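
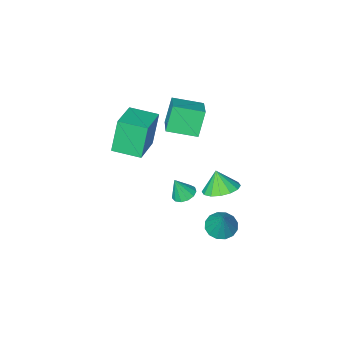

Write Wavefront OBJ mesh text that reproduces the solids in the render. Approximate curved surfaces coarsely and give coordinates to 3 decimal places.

v 1.969 -4.153 0.495
v 1.46 -4.347 2.451
v 0.914 -2.973 0.338
v 0.406 -3.168 2.294
v 3.414 -2.792 1.006
v 2.906 -2.987 2.962
v 2.36 -1.613 0.849
v 1.851 -1.807 2.805
v -0.634 -1.211 2.204
v -1.245 -1.543 3.623
v 0.155 0.211 2.876
v -0.456 -0.121 4.295
v 0.696 -2.119 2.565
v 0.085 -2.451 3.984
v 1.485 -0.697 3.237
v 0.874 -1.029 4.656
v 0.653 -0.304 -1.82
v 1.11 0.176 -1.919
v 1.107 -0.496 -0.66
v 0.807 0.346 -1.773
v 0.455 0.31 -1.641
v 0.166 0.079 -1.566
v 0.032 -0.274 -1.572
v 0.095 -0.636 -1.656
v 0.335 -0.893 -1.793
v 0.677 -0.964 -1.938
v 1.011 -0.824 -2.045
v 1.231 -0.52 -2.081
v 1.268 -0.147 -2.034
v -0.301 1.73 -3.272
v 0.294 1.141 -3.123
v 0.081 2.49 -1.788
v 0.503 1.461 -3.341
v 0.497 1.854 -3.54
v 0.277 2.213 -3.667
v -0.098 2.443 -3.689
v -0.527 2.482 -3.599
v -0.895 2.319 -3.421
v -1.104 1.999 -3.203
v -1.098 1.607 -3.004
v -0.878 1.248 -2.877
v -0.503 1.018 -2.855
v -0.075 0.979 -2.945
v 0.376 2.71 0.839
v 0.895 3.477 1.127
v 0.424 2.27 1.921
v 0.417 3.609 1.202
v -0.073 3.5 1.18
v -0.442 3.179 1.066
v -0.593 2.733 0.891
v -0.483 2.281 0.702
v -0.144 1.944 0.55
v 0.335 1.812 0.475
v 0.824 1.921 0.497
v 1.194 2.241 0.611
v 1.344 2.687 0.786
v 1.235 3.14 0.975
f 2 4 1
f 5 2 1
f 1 4 3
f 3 5 1
f 2 8 4
f 6 2 5
f 6 8 2
f 4 8 3
f 7 5 3
f 3 8 7
f 7 6 5
f 8 6 7
f 10 12 9
f 13 10 9
f 9 12 11
f 11 13 9
f 10 16 12
f 14 10 13
f 14 16 10
f 12 16 11
f 15 13 11
f 11 16 15
f 15 14 13
f 16 14 15
f 18 17 20
f 18 20 19
f 20 17 21
f 20 21 19
f 21 17 22
f 21 22 19
f 22 17 23
f 22 23 19
f 23 17 24
f 23 24 19
f 24 17 25
f 24 25 19
f 25 17 26
f 25 26 19
f 26 17 27
f 26 27 19
f 27 17 28
f 27 28 19
f 28 17 29
f 28 29 19
f 29 17 18
f 29 18 19
f 31 30 33
f 31 33 32
f 33 30 34
f 33 34 32
f 34 30 35
f 34 35 32
f 35 30 36
f 35 36 32
f 36 30 37
f 36 37 32
f 37 30 38
f 37 38 32
f 38 30 39
f 38 39 32
f 39 30 40
f 39 40 32
f 40 30 41
f 40 41 32
f 41 30 42
f 41 42 32
f 42 30 43
f 42 43 32
f 43 30 31
f 43 31 32
f 45 44 47
f 45 47 46
f 47 44 48
f 47 48 46
f 48 44 49
f 48 49 46
f 49 44 50
f 49 50 46
f 50 44 51
f 50 51 46
f 51 44 52
f 51 52 46
f 52 44 53
f 52 53 46
f 53 44 54
f 53 54 46
f 54 44 55
f 54 55 46
f 55 44 56
f 55 56 46
f 56 44 57
f 56 57 46
f 57 44 45
f 57 45 46



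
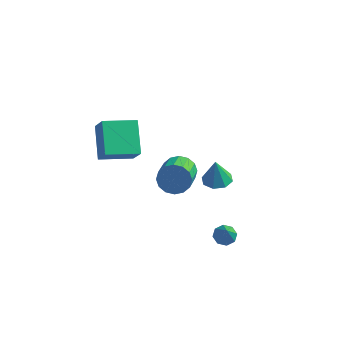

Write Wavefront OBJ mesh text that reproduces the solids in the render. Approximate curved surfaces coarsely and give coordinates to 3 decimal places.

v 2.915 -1.157 -4.075
v 3.471 -0.842 -4.052
v 3.265 -1.863 -2.845
v 3.113 -0.607 -3.815
v 2.638 -0.694 -3.73
v 2.326 -1.053 -3.847
v 2.358 -1.473 -4.097
v 2.717 -1.708 -4.334
v 3.191 -1.62 -4.419
v 3.504 -1.262 -4.302
v 2.99 -2.634 2.067
v 3.604 -3.13 2.099
v 2.89 -2.666 3.473
v 3.773 -2.551 2.124
v 3.484 -2.02 2.116
v 2.905 -1.849 2.079
v 2.376 -2.138 2.035
v 2.206 -2.718 2.009
v 2.496 -3.249 2.018
v 3.074 -3.42 2.055
v -2.567 -3.697 3.02
v -3.353 -2.241 4.213
v -3.239 -3.128 1.882
v -4.025 -1.671 3.075
v -1.095 -2.629 2.685
v -1.881 -1.172 3.878
v -1.767 -2.059 1.547
v -2.553 -0.603 2.74
v -1.086 2.53 -3.35
v -0.787 3 -2.568
v -0.416 1.301 -1.688
v -0.714 0.83 -2.47
v -1.274 2.93 -2.499
v -0.903 1.23 -1.618
v -1.711 2.753 -2.657
v -1.34 1.053 -1.776
v -1.98 2.516 -3.001
v -1.609 0.816 -2.12
v -2.009 2.282 -3.439
v -1.638 0.583 -2.558
v -1.791 2.115 -3.853
v -1.42 0.416 -2.972
v -1.384 2.059 -4.132
v -1.013 0.36 -3.252
v -0.897 2.13 -4.202
v -0.526 0.43 -3.321
v -0.46 2.307 -4.044
v -0.089 0.607 -3.163
v -0.191 2.544 -3.7
v 0.18 0.844 -2.819
v -0.162 2.777 -3.262
v 0.209 1.078 -2.381
v -0.38 2.944 -2.848
v -0.009 1.245 -1.967
f 2 1 4
f 2 4 3
f 4 1 5
f 4 5 3
f 5 1 6
f 5 6 3
f 6 1 7
f 6 7 3
f 7 1 8
f 7 8 3
f 8 1 9
f 8 9 3
f 9 1 10
f 9 10 3
f 10 1 2
f 10 2 3
f 12 11 14
f 12 14 13
f 14 11 15
f 14 15 13
f 15 11 16
f 15 16 13
f 16 11 17
f 16 17 13
f 17 11 18
f 17 18 13
f 18 11 19
f 18 19 13
f 19 11 20
f 19 20 13
f 20 11 12
f 20 12 13
f 22 24 21
f 25 22 21
f 21 24 23
f 23 25 21
f 22 28 24
f 26 22 25
f 26 28 22
f 24 28 23
f 27 25 23
f 23 28 27
f 27 26 25
f 28 26 27
f 30 29 33
f 30 33 31
f 31 33 34
f 31 34 32
f 33 29 35
f 33 35 34
f 34 35 36
f 34 36 32
f 35 29 37
f 35 37 36
f 36 37 38
f 36 38 32
f 37 29 39
f 37 39 38
f 38 39 40
f 38 40 32
f 39 29 41
f 39 41 40
f 40 41 42
f 40 42 32
f 41 29 43
f 41 43 42
f 42 43 44
f 42 44 32
f 43 29 45
f 43 45 44
f 44 45 46
f 44 46 32
f 45 29 47
f 45 47 46
f 46 47 48
f 46 48 32
f 47 29 49
f 47 49 48
f 48 49 50
f 48 50 32
f 49 29 51
f 49 51 50
f 50 51 52
f 50 52 32
f 51 29 53
f 51 53 52
f 52 53 54
f 52 54 32
f 53 29 30
f 53 30 54
f 54 30 31
f 54 31 32



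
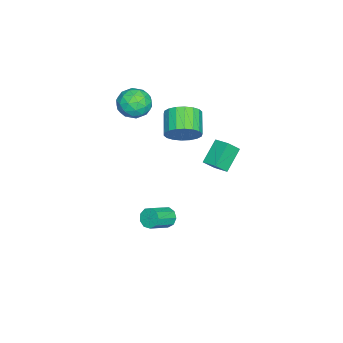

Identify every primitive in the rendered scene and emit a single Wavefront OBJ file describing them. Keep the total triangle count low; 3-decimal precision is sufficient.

v 0.478 -0.48 2.449
v 0.956 -0.247 3.355
v -0.34 -0.627 4.136
v -0.818 -0.86 3.231
v 0.762 0.16 3.232
v -0.533 -0.22 4.013
v 0.512 0.44 2.954
v -0.783 0.06 3.735
v 0.256 0.538 2.576
v -1.04 0.158 3.357
v 0.043 0.435 2.173
v -1.253 0.055 2.954
v -0.084 0.15 1.825
v -1.379 -0.23 2.606
v -0.099 -0.259 1.6
v -1.395 -0.639 2.382
v -0 -0.713 1.544
v -1.296 -1.093 2.325
v 0.193 -1.12 1.667
v -1.102 -1.5 2.448
v 0.443 -1.4 1.945
v -0.852 -1.78 2.726
v 0.7 -1.498 2.323
v -0.596 -1.878 3.104
v 0.913 -1.395 2.726
v -0.383 -1.775 3.507
v 1.039 -1.11 3.074
v -0.256 -1.49 3.855
v 1.055 -0.701 3.298
v -0.241 -1.081 4.08
v -0.577 -2.758 4.587
v 0.459 -2.99 4.576
v -0.839 -3.87 3.304
v 0.197 -4.102 3.293
v -0.405 -4.401 4.115
v -0.243 -3.713 4.908
v -0.137 -3.147 2.972
v 0.025 -2.459 3.765
v 0.731 -3.23 3.578
v 0.565 -4.005 4.285
v -0.945 -2.855 3.595
v -1.111 -3.63 4.302
v -0.036 -2.776 4.694
v -0.344 -4.084 3.186
v -0.698 -4.26 3.669
v -0.089 -4.396 3.663
v -0.449 -3.201 4.889
v 0.16 -3.338 4.883
v -0.348 -4.167 4.612
v -0.54 -3.522 2.997
v 0.069 -3.659 2.991
v -0.291 -2.464 4.217
v 0.318 -2.6 4.211
v -0.032 -2.693 3.268
v 0.733 -3.053 4.101
v 0.579 -3.707 3.347
v 0.383 -3.146 3.158
v 0.478 -2.742 3.624
v 0.636 -3.509 4.516
v 0.482 -4.163 3.762
v 0.127 -4.339 4.245
v 0.223 -3.935 4.712
v 0.796 -3.65 3.93
v -0.862 -2.697 4.118
v -1.016 -3.351 3.364
v -0.603 -2.925 3.168
v -0.507 -2.521 3.635
v -0.959 -3.153 4.533
v -1.113 -3.807 3.779
v -0.858 -4.118 4.256
v -0.763 -3.714 4.722
v -1.176 -3.21 3.95
v 1.923 -0.988 -3.551
v 2.343 -0.803 -4.04
v 3.477 -1.467 -3.317
v 3.057 -1.652 -2.829
v 2.326 -0.479 -3.716
v 3.46 -1.143 -2.994
v 2.121 -0.393 -3.315
v 3.255 -1.057 -2.593
v 1.824 -0.585 -3.025
v 2.958 -1.25 -2.302
v 1.572 -0.966 -2.981
v 2.706 -1.631 -2.258
v 1.485 -1.357 -3.204
v 2.619 -2.022 -2.481
v 1.603 -1.575 -3.589
v 2.737 -2.24 -2.867
v 1.87 -1.518 -3.957
v 3.004 -2.183 -3.234
v 2.163 -1.213 -4.135
v 3.297 -1.878 -3.412
v 1.985 2.341 3.365
v 2.472 1.837 4.093
v 2.46 3.151 3.608
v 2.947 2.647 4.336
v 3.133 1.973 2.344
v 3.62 1.469 3.072
v 3.608 2.783 2.587
v 4.095 2.279 3.315
f 2 1 5
f 2 5 3
f 3 5 6
f 3 6 4
f 5 1 7
f 5 7 6
f 6 7 8
f 6 8 4
f 7 1 9
f 7 9 8
f 8 9 10
f 8 10 4
f 9 1 11
f 9 11 10
f 10 11 12
f 10 12 4
f 11 1 13
f 11 13 12
f 12 13 14
f 12 14 4
f 13 1 15
f 13 15 14
f 14 15 16
f 14 16 4
f 15 1 17
f 15 17 16
f 16 17 18
f 16 18 4
f 17 1 19
f 17 19 18
f 18 19 20
f 18 20 4
f 19 1 21
f 19 21 20
f 20 21 22
f 20 22 4
f 21 1 23
f 21 23 22
f 22 23 24
f 22 24 4
f 23 1 25
f 23 25 24
f 24 25 26
f 24 26 4
f 25 1 27
f 25 27 26
f 26 27 28
f 26 28 4
f 27 1 29
f 27 29 28
f 28 29 30
f 28 30 4
f 29 1 2
f 29 2 30
f 30 2 3
f 30 3 4
f 31 68 47
f 68 42 71
f 47 71 36
f 68 71 47
f 31 47 43
f 47 36 48
f 43 48 32
f 47 48 43
f 31 43 52
f 43 32 53
f 52 53 38
f 43 53 52
f 31 52 64
f 52 38 67
f 64 67 41
f 52 67 64
f 31 64 68
f 64 41 72
f 68 72 42
f 64 72 68
f 32 48 59
f 48 36 62
f 59 62 40
f 48 62 59
f 36 71 49
f 71 42 70
f 49 70 35
f 71 70 49
f 42 72 69
f 72 41 65
f 69 65 33
f 72 65 69
f 41 67 66
f 67 38 54
f 66 54 37
f 67 54 66
f 38 53 58
f 53 32 55
f 58 55 39
f 53 55 58
f 34 60 46
f 60 40 61
f 46 61 35
f 60 61 46
f 34 46 44
f 46 35 45
f 44 45 33
f 46 45 44
f 34 44 51
f 44 33 50
f 51 50 37
f 44 50 51
f 34 51 56
f 51 37 57
f 56 57 39
f 51 57 56
f 34 56 60
f 56 39 63
f 60 63 40
f 56 63 60
f 35 61 49
f 61 40 62
f 49 62 36
f 61 62 49
f 33 45 69
f 45 35 70
f 69 70 42
f 45 70 69
f 37 50 66
f 50 33 65
f 66 65 41
f 50 65 66
f 39 57 58
f 57 37 54
f 58 54 38
f 57 54 58
f 40 63 59
f 63 39 55
f 59 55 32
f 63 55 59
f 74 73 77
f 74 77 75
f 75 77 78
f 75 78 76
f 77 73 79
f 77 79 78
f 78 79 80
f 78 80 76
f 79 73 81
f 79 81 80
f 80 81 82
f 80 82 76
f 81 73 83
f 81 83 82
f 82 83 84
f 82 84 76
f 83 73 85
f 83 85 84
f 84 85 86
f 84 86 76
f 85 73 87
f 85 87 86
f 86 87 88
f 86 88 76
f 87 73 89
f 87 89 88
f 88 89 90
f 88 90 76
f 89 73 91
f 89 91 90
f 90 91 92
f 90 92 76
f 91 73 74
f 91 74 92
f 92 74 75
f 92 75 76
f 94 96 93
f 97 94 93
f 93 96 95
f 95 97 93
f 94 100 96
f 98 94 97
f 98 100 94
f 96 100 95
f 99 97 95
f 95 100 99
f 99 98 97
f 100 98 99



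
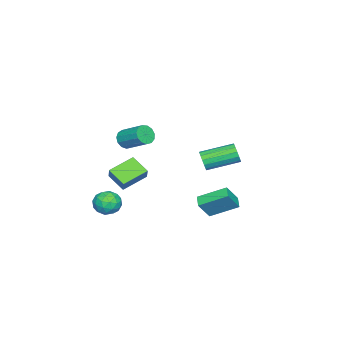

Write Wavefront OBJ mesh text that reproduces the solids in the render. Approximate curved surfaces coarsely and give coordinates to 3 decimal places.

v -1.415 -2.199 -1.845
v -1.82 -3.359 -1.134
v -0.864 -1.879 -1.011
v -1.269 -3.039 -0.299
v 0.029 -3.081 -2.461
v -0.376 -4.241 -1.749
v 0.58 -2.761 -1.626
v 0.175 -3.921 -0.915
v 0.392 -3.041 -3.008
v 0.923 -2.948 -3.786
v 1.137 -4.332 -2.654
v 1.668 -4.239 -3.432
v 1.773 -3.634 -2.712
v 1.313 -2.836 -2.931
v 0.747 -4.444 -3.509
v 0.287 -3.646 -3.728
v 1.142 -3.815 -4.096
v 1.776 -3.314 -3.603
v 0.284 -3.966 -2.837
v 0.918 -3.465 -2.344
v 0.592 -2.881 -3.428
v 1.468 -4.399 -3.012
v 1.53 -4.043 -2.589
v 1.842 -3.988 -3.046
v 0.822 -2.816 -2.925
v 1.134 -2.761 -3.382
v 1.633 -3.164 -2.751
v 0.926 -4.519 -3.058
v 1.238 -4.464 -3.515
v 0.218 -3.292 -3.394
v 0.53 -3.237 -3.851
v 0.427 -4.116 -3.689
v 1.033 -3.336 -4.067
v 1.471 -4.095 -3.86
v 0.93 -4.215 -3.905
v 0.659 -3.746 -4.033
v 1.406 -3.042 -3.778
v 1.844 -3.8 -3.57
v 1.906 -3.445 -3.147
v 1.635 -2.976 -3.275
v 1.535 -3.551 -3.96
v 0.216 -3.48 -2.87
v 0.654 -4.238 -2.662
v 0.425 -4.304 -3.165
v 0.154 -3.835 -3.293
v 0.589 -3.185 -2.58
v 1.027 -3.944 -2.373
v 1.401 -3.534 -2.407
v 1.13 -3.065 -2.535
v 0.525 -3.729 -2.48
v -3.703 -4.752 -0.264
v -3.142 -5.102 0.091
v -2.757 -3.537 1.02
v -3.317 -3.188 0.664
v -2.975 -4.935 -0.259
v -2.59 -3.37 0.669
v -3.039 -4.71 -0.611
v -2.654 -3.145 0.317
v -3.314 -4.499 -0.853
v -2.928 -2.934 0.075
v -3.712 -4.368 -0.908
v -3.326 -2.803 0.02
v -4.107 -4.359 -0.759
v -3.722 -2.795 0.17
v -4.374 -4.476 -0.452
v -3.988 -2.911 0.476
v -4.428 -4.68 -0.086
v -4.042 -3.115 0.842
v -4.251 -4.907 0.224
v -3.866 -3.342 1.152
v -3.901 -5.085 0.378
v -3.515 -3.52 1.307
v -3.487 -5.158 0.329
v -3.102 -3.593 1.257
v 1.359 2.706 1.941
v 1.706 2.726 2.537
v 0.648 4.415 3.096
v 0.301 4.394 2.499
v 1.9 2.922 2.31
v 0.842 4.611 2.869
v 1.949 3.061 1.985
v 0.891 4.75 2.543
v 1.84 3.104 1.647
v 0.782 4.793 2.206
v 1.602 3.041 1.388
v 0.544 4.729 1.947
v 1.299 2.887 1.278
v 0.241 4.576 1.837
v 1.012 2.685 1.344
v -0.046 4.374 1.903
v 0.818 2.489 1.571
v -0.24 4.178 2.13
v 0.769 2.35 1.897
v -0.289 4.039 2.455
v 0.878 2.307 2.234
v -0.18 3.996 2.793
v 1.116 2.371 2.493
v 0.058 4.059 3.052
v 1.419 2.524 2.603
v 0.361 4.213 3.162
v -1.193 1.946 -3.405
v -0.453 1.542 -2.225
v -1.739 3.606 -2.495
v -0.999 3.203 -1.315
v -0.501 2.337 -3.705
v 0.239 1.934 -2.525
v -1.047 3.998 -2.795
v -0.307 3.594 -1.615
f 2 4 1
f 5 2 1
f 1 4 3
f 3 5 1
f 2 8 4
f 6 2 5
f 6 8 2
f 4 8 3
f 7 5 3
f 3 8 7
f 7 6 5
f 8 6 7
f 9 46 25
f 46 20 49
f 25 49 14
f 46 49 25
f 9 25 21
f 25 14 26
f 21 26 10
f 25 26 21
f 9 21 30
f 21 10 31
f 30 31 16
f 21 31 30
f 9 30 42
f 30 16 45
f 42 45 19
f 30 45 42
f 9 42 46
f 42 19 50
f 46 50 20
f 42 50 46
f 10 26 37
f 26 14 40
f 37 40 18
f 26 40 37
f 14 49 27
f 49 20 48
f 27 48 13
f 49 48 27
f 20 50 47
f 50 19 43
f 47 43 11
f 50 43 47
f 19 45 44
f 45 16 32
f 44 32 15
f 45 32 44
f 16 31 36
f 31 10 33
f 36 33 17
f 31 33 36
f 12 38 24
f 38 18 39
f 24 39 13
f 38 39 24
f 12 24 22
f 24 13 23
f 22 23 11
f 24 23 22
f 12 22 29
f 22 11 28
f 29 28 15
f 22 28 29
f 12 29 34
f 29 15 35
f 34 35 17
f 29 35 34
f 12 34 38
f 34 17 41
f 38 41 18
f 34 41 38
f 13 39 27
f 39 18 40
f 27 40 14
f 39 40 27
f 11 23 47
f 23 13 48
f 47 48 20
f 23 48 47
f 15 28 44
f 28 11 43
f 44 43 19
f 28 43 44
f 17 35 36
f 35 15 32
f 36 32 16
f 35 32 36
f 18 41 37
f 41 17 33
f 37 33 10
f 41 33 37
f 52 51 55
f 52 55 53
f 53 55 56
f 53 56 54
f 55 51 57
f 55 57 56
f 56 57 58
f 56 58 54
f 57 51 59
f 57 59 58
f 58 59 60
f 58 60 54
f 59 51 61
f 59 61 60
f 60 61 62
f 60 62 54
f 61 51 63
f 61 63 62
f 62 63 64
f 62 64 54
f 63 51 65
f 63 65 64
f 64 65 66
f 64 66 54
f 65 51 67
f 65 67 66
f 66 67 68
f 66 68 54
f 67 51 69
f 67 69 68
f 68 69 70
f 68 70 54
f 69 51 71
f 69 71 70
f 70 71 72
f 70 72 54
f 71 51 73
f 71 73 72
f 72 73 74
f 72 74 54
f 73 51 52
f 73 52 74
f 74 52 53
f 74 53 54
f 76 75 79
f 76 79 77
f 77 79 80
f 77 80 78
f 79 75 81
f 79 81 80
f 80 81 82
f 80 82 78
f 81 75 83
f 81 83 82
f 82 83 84
f 82 84 78
f 83 75 85
f 83 85 84
f 84 85 86
f 84 86 78
f 85 75 87
f 85 87 86
f 86 87 88
f 86 88 78
f 87 75 89
f 87 89 88
f 88 89 90
f 88 90 78
f 89 75 91
f 89 91 90
f 90 91 92
f 90 92 78
f 91 75 93
f 91 93 92
f 92 93 94
f 92 94 78
f 93 75 95
f 93 95 94
f 94 95 96
f 94 96 78
f 95 75 97
f 95 97 96
f 96 97 98
f 96 98 78
f 97 75 99
f 97 99 98
f 98 99 100
f 98 100 78
f 99 75 76
f 99 76 100
f 100 76 77
f 100 77 78
f 102 104 101
f 105 102 101
f 101 104 103
f 103 105 101
f 102 108 104
f 106 102 105
f 106 108 102
f 104 108 103
f 107 105 103
f 103 108 107
f 107 106 105
f 108 106 107



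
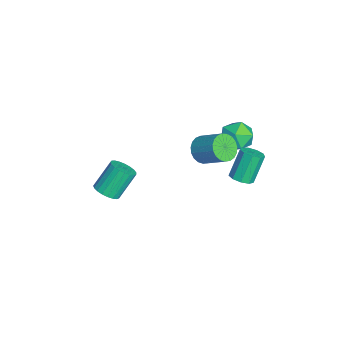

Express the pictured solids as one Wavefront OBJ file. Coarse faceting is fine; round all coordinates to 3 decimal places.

v -1.954 -4.058 -4.776
v -1.239 -4.298 -4.323
v -1.912 -3.263 -2.711
v -2.626 -3.022 -3.164
v -1.129 -3.986 -4.477
v -1.802 -2.951 -2.866
v -1.161 -3.685 -4.684
v -1.834 -2.65 -3.073
v -1.331 -3.449 -4.906
v -2.004 -2.414 -3.295
v -1.608 -3.319 -5.106
v -2.281 -2.284 -3.495
v -1.945 -3.316 -5.249
v -2.618 -2.28 -3.637
v -2.284 -3.441 -5.31
v -2.957 -2.406 -3.698
v -2.565 -3.673 -5.278
v -3.238 -2.638 -3.667
v -2.741 -3.971 -5.16
v -3.413 -2.936 -3.548
v -2.78 -4.285 -4.975
v -3.453 -3.249 -3.364
v -2.677 -4.559 -4.756
v -3.35 -3.523 -3.144
v -2.448 -4.746 -4.54
v -3.121 -3.711 -2.929
v -2.134 -4.815 -4.365
v -2.807 -3.779 -2.753
v -1.789 -4.752 -4.261
v -2.462 -3.717 -2.649
v -1.472 -4.57 -4.246
v -2.145 -3.534 -2.634
v -1.901 1.6 -0.891
v -1.078 1.278 -1.265
v -0.116 2.478 -0.184
v -0.939 2.8 0.191
v -1.171 1.576 -1.514
v -0.209 2.776 -0.432
v -1.39 1.879 -1.654
v -0.428 3.079 -0.573
v -1.698 2.133 -1.663
v -0.736 3.333 -0.581
v -2.041 2.295 -1.538
v -1.079 3.495 -0.457
v -2.359 2.337 -1.301
v -1.397 3.537 -0.22
v -2.599 2.252 -0.993
v -1.637 3.452 0.088
v -2.717 2.053 -0.668
v -1.755 3.253 0.414
v -2.695 1.777 -0.381
v -1.733 2.977 0.701
v -2.535 1.47 -0.182
v -1.573 2.67 0.899
v -2.266 1.185 -0.106
v -1.304 2.385 0.976
v -1.933 0.972 -0.165
v -0.971 2.172 0.916
v -1.595 0.868 -0.35
v -0.633 2.068 0.731
v -1.31 0.89 -0.629
v -0.348 2.09 0.453
v -1.127 1.035 -0.952
v -0.165 2.235 0.129
v 2.541 3.487 0.657
v 3.157 3.882 0.763
v 2.455 4.529 2.429
v 1.839 4.133 2.323
v 2.816 4.158 0.512
v 2.113 4.805 2.178
v 2.345 4.12 0.329
v 1.643 4.767 1.994
v 1.967 3.785 0.299
v 1.264 4.432 1.965
v 1.857 3.311 0.437
v 1.155 3.958 2.103
v 2.067 2.919 0.678
v 1.365 3.565 2.344
v 2.5 2.792 0.909
v 1.797 3.439 2.575
v 2.951 2.991 1.023
v 2.249 3.637 2.688
v 3.211 3.421 0.965
v 2.508 4.068 2.631
v -4.195 4.565 -1.095
v -3.09 4.574 -0.753
v -4.01 2.786 -1.647
v -2.905 2.795 -1.305
v -3.753 2.839 -0.52
v -3.868 3.938 -0.179
v -3.232 3.422 -2.221
v -3.347 4.521 -1.88
v -2.495 3.867 -1.449
v -2.817 3.507 -0.398
v -4.283 3.853 -2.002
v -4.605 3.493 -0.951
f 2 1 5
f 2 5 3
f 3 5 6
f 3 6 4
f 5 1 7
f 5 7 6
f 6 7 8
f 6 8 4
f 7 1 9
f 7 9 8
f 8 9 10
f 8 10 4
f 9 1 11
f 9 11 10
f 10 11 12
f 10 12 4
f 11 1 13
f 11 13 12
f 12 13 14
f 12 14 4
f 13 1 15
f 13 15 14
f 14 15 16
f 14 16 4
f 15 1 17
f 15 17 16
f 16 17 18
f 16 18 4
f 17 1 19
f 17 19 18
f 18 19 20
f 18 20 4
f 19 1 21
f 19 21 20
f 20 21 22
f 20 22 4
f 21 1 23
f 21 23 22
f 22 23 24
f 22 24 4
f 23 1 25
f 23 25 24
f 24 25 26
f 24 26 4
f 25 1 27
f 25 27 26
f 26 27 28
f 26 28 4
f 27 1 29
f 27 29 28
f 28 29 30
f 28 30 4
f 29 1 31
f 29 31 30
f 30 31 32
f 30 32 4
f 31 1 2
f 31 2 32
f 32 2 3
f 32 3 4
f 34 33 37
f 34 37 35
f 35 37 38
f 35 38 36
f 37 33 39
f 37 39 38
f 38 39 40
f 38 40 36
f 39 33 41
f 39 41 40
f 40 41 42
f 40 42 36
f 41 33 43
f 41 43 42
f 42 43 44
f 42 44 36
f 43 33 45
f 43 45 44
f 44 45 46
f 44 46 36
f 45 33 47
f 45 47 46
f 46 47 48
f 46 48 36
f 47 33 49
f 47 49 48
f 48 49 50
f 48 50 36
f 49 33 51
f 49 51 50
f 50 51 52
f 50 52 36
f 51 33 53
f 51 53 52
f 52 53 54
f 52 54 36
f 53 33 55
f 53 55 54
f 54 55 56
f 54 56 36
f 55 33 57
f 55 57 56
f 56 57 58
f 56 58 36
f 57 33 59
f 57 59 58
f 58 59 60
f 58 60 36
f 59 33 61
f 59 61 60
f 60 61 62
f 60 62 36
f 61 33 63
f 61 63 62
f 62 63 64
f 62 64 36
f 63 33 34
f 63 34 64
f 64 34 35
f 64 35 36
f 66 65 69
f 66 69 67
f 67 69 70
f 67 70 68
f 69 65 71
f 69 71 70
f 70 71 72
f 70 72 68
f 71 65 73
f 71 73 72
f 72 73 74
f 72 74 68
f 73 65 75
f 73 75 74
f 74 75 76
f 74 76 68
f 75 65 77
f 75 77 76
f 76 77 78
f 76 78 68
f 77 65 79
f 77 79 78
f 78 79 80
f 78 80 68
f 79 65 81
f 79 81 80
f 80 81 82
f 80 82 68
f 81 65 83
f 81 83 82
f 82 83 84
f 82 84 68
f 83 65 66
f 83 66 84
f 84 66 67
f 84 67 68
f 85 96 90
f 85 90 86
f 85 86 92
f 85 92 95
f 85 95 96
f 86 90 94
f 90 96 89
f 96 95 87
f 95 92 91
f 92 86 93
f 88 94 89
f 88 89 87
f 88 87 91
f 88 91 93
f 88 93 94
f 89 94 90
f 87 89 96
f 91 87 95
f 93 91 92
f 94 93 86



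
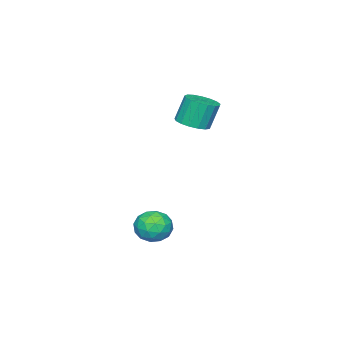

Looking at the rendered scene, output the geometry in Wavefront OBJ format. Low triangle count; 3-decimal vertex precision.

v 1.281 2.942 -2.679
v 2.026 2.701 -2.52
v 0.814 1.959 -1.98
v 1.559 1.718 -1.821
v 1.284 2.398 -1.505
v 1.572 3.006 -1.937
v 1.268 1.654 -2.563
v 1.556 2.262 -2.995
v 2.018 1.905 -2.448
v 2.028 2.365 -1.795
v 0.812 2.295 -2.705
v 0.822 2.755 -2.052
v 1.694 2.908 -2.661
v 1.146 1.752 -1.839
v 0.984 2.152 -1.654
v 1.422 2.011 -1.56
v 1.428 3.087 -2.318
v 1.866 2.945 -2.225
v 1.429 2.767 -1.629
v 0.974 1.715 -2.275
v 1.412 1.573 -2.182
v 1.418 2.649 -2.94
v 1.856 2.508 -2.846
v 1.411 1.893 -2.871
v 2.128 2.298 -2.525
v 1.853 1.72 -2.115
v 1.682 1.683 -2.55
v 1.852 2.04 -2.804
v 2.133 2.568 -2.141
v 1.859 1.991 -1.73
v 1.697 2.391 -1.545
v 1.867 2.748 -1.799
v 2.129 2.101 -2.099
v 0.981 2.669 -2.77
v 0.707 2.092 -2.359
v 0.973 1.912 -2.701
v 1.143 2.269 -2.955
v 0.987 2.94 -2.385
v 0.712 2.362 -1.975
v 0.988 2.62 -1.696
v 1.158 2.977 -1.95
v 0.711 2.559 -2.401
v -1.74 1.934 1.97
v -1.271 2.493 1.995
v -1.612 2.726 3.175
v -2.08 2.166 3.15
v -1.568 2.637 1.881
v -1.909 2.87 3.06
v -1.904 2.621 1.787
v -2.245 2.854 2.967
v -2.203 2.446 1.735
v -2.544 2.679 2.915
v -2.395 2.155 1.737
v -2.736 2.388 2.917
v -2.437 1.812 1.792
v -2.778 2.045 2.972
v -2.319 1.498 1.889
v -2.66 1.731 3.068
v -2.069 1.283 2.003
v -2.41 1.516 3.183
v -1.743 1.217 2.111
v -2.084 1.45 3.29
v -1.416 1.316 2.186
v -1.757 1.549 3.365
v -1.163 1.556 2.211
v -1.504 1.788 3.391
v -1.043 1.882 2.182
v -1.384 2.115 3.361
v -1.082 2.22 2.104
v -1.423 2.453 3.283
f 1 38 17
f 38 12 41
f 17 41 6
f 38 41 17
f 1 17 13
f 17 6 18
f 13 18 2
f 17 18 13
f 1 13 22
f 13 2 23
f 22 23 8
f 13 23 22
f 1 22 34
f 22 8 37
f 34 37 11
f 22 37 34
f 1 34 38
f 34 11 42
f 38 42 12
f 34 42 38
f 2 18 29
f 18 6 32
f 29 32 10
f 18 32 29
f 6 41 19
f 41 12 40
f 19 40 5
f 41 40 19
f 12 42 39
f 42 11 35
f 39 35 3
f 42 35 39
f 11 37 36
f 37 8 24
f 36 24 7
f 37 24 36
f 8 23 28
f 23 2 25
f 28 25 9
f 23 25 28
f 4 30 16
f 30 10 31
f 16 31 5
f 30 31 16
f 4 16 14
f 16 5 15
f 14 15 3
f 16 15 14
f 4 14 21
f 14 3 20
f 21 20 7
f 14 20 21
f 4 21 26
f 21 7 27
f 26 27 9
f 21 27 26
f 4 26 30
f 26 9 33
f 30 33 10
f 26 33 30
f 5 31 19
f 31 10 32
f 19 32 6
f 31 32 19
f 3 15 39
f 15 5 40
f 39 40 12
f 15 40 39
f 7 20 36
f 20 3 35
f 36 35 11
f 20 35 36
f 9 27 28
f 27 7 24
f 28 24 8
f 27 24 28
f 10 33 29
f 33 9 25
f 29 25 2
f 33 25 29
f 44 43 47
f 44 47 45
f 45 47 48
f 45 48 46
f 47 43 49
f 47 49 48
f 48 49 50
f 48 50 46
f 49 43 51
f 49 51 50
f 50 51 52
f 50 52 46
f 51 43 53
f 51 53 52
f 52 53 54
f 52 54 46
f 53 43 55
f 53 55 54
f 54 55 56
f 54 56 46
f 55 43 57
f 55 57 56
f 56 57 58
f 56 58 46
f 57 43 59
f 57 59 58
f 58 59 60
f 58 60 46
f 59 43 61
f 59 61 60
f 60 61 62
f 60 62 46
f 61 43 63
f 61 63 62
f 62 63 64
f 62 64 46
f 63 43 65
f 63 65 64
f 64 65 66
f 64 66 46
f 65 43 67
f 65 67 66
f 66 67 68
f 66 68 46
f 67 43 69
f 67 69 68
f 68 69 70
f 68 70 46
f 69 43 44
f 69 44 70
f 70 44 45
f 70 45 46



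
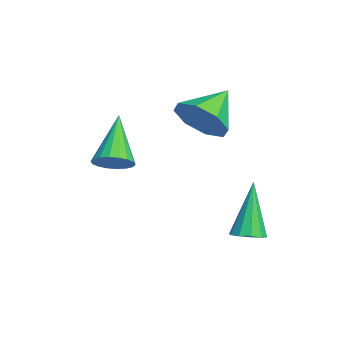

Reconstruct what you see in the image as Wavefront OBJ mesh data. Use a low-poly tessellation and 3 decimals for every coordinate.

v -0.379 3.779 -3.303
v 0.057 4.118 -3.162
v -1.181 4.041 -1.457
v -0.197 4.319 -3.301
v -0.521 4.314 -3.441
v -0.79 4.104 -3.528
v -0.902 3.77 -3.529
v -0.815 3.439 -3.444
v -0.561 3.239 -3.305
v -0.237 3.244 -3.166
v 0.032 3.454 -3.078
v 0.144 3.788 -3.077
v -2.648 -0.037 -1.19
v -2.168 0.115 -0.734
v -4.052 0.257 0.19
v -2.232 0.384 -0.856
v -2.378 0.57 -1.044
v -2.578 0.636 -1.262
v -2.792 0.569 -1.465
v -2.978 0.381 -1.614
v -3.098 0.111 -1.679
v -3.129 -0.188 -1.647
v -3.065 -0.457 -1.524
v -2.919 -0.643 -1.336
v -2.719 -0.709 -1.119
v -2.505 -0.642 -0.916
v -2.319 -0.455 -0.767
v -2.199 -0.185 -0.702
v -2.706 2.633 0.488
v -2.224 2.43 1.328
v -3.674 3.587 1.272
v -1.932 3.026 0.964
v -2.093 3.393 0.321
v -2.613 3.314 -0.225
v -3.187 2.836 -0.353
v -3.479 2.24 0.011
v -3.318 1.873 0.654
v -2.799 1.952 1.2
f 2 1 4
f 2 4 3
f 4 1 5
f 4 5 3
f 5 1 6
f 5 6 3
f 6 1 7
f 6 7 3
f 7 1 8
f 7 8 3
f 8 1 9
f 8 9 3
f 9 1 10
f 9 10 3
f 10 1 11
f 10 11 3
f 11 1 12
f 11 12 3
f 12 1 2
f 12 2 3
f 14 13 16
f 14 16 15
f 16 13 17
f 16 17 15
f 17 13 18
f 17 18 15
f 18 13 19
f 18 19 15
f 19 13 20
f 19 20 15
f 20 13 21
f 20 21 15
f 21 13 22
f 21 22 15
f 22 13 23
f 22 23 15
f 23 13 24
f 23 24 15
f 24 13 25
f 24 25 15
f 25 13 26
f 25 26 15
f 26 13 27
f 26 27 15
f 27 13 28
f 27 28 15
f 28 13 14
f 28 14 15
f 30 29 32
f 30 32 31
f 32 29 33
f 32 33 31
f 33 29 34
f 33 34 31
f 34 29 35
f 34 35 31
f 35 29 36
f 35 36 31
f 36 29 37
f 36 37 31
f 37 29 38
f 37 38 31
f 38 29 30
f 38 30 31



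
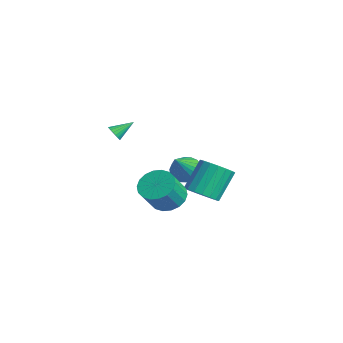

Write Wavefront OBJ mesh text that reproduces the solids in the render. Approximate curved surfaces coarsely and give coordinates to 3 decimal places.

v 3.381 -0.689 -2.399
v 4.009 -1.235 -3.004
v 4.548 -2.098 -1.667
v 3.919 -1.551 -1.061
v 4.271 -0.88 -2.88
v 4.809 -1.743 -1.543
v 4.356 -0.487 -2.661
v 4.895 -1.349 -1.324
v 4.248 -0.133 -2.39
v 4.787 -0.996 -1.053
v 3.968 0.11 -2.12
v 4.507 -0.753 -0.783
v 3.572 0.195 -1.905
v 4.111 -0.668 -0.568
v 3.138 0.105 -1.789
v 3.677 -0.758 -0.452
v 2.752 -0.142 -1.793
v 3.291 -1.005 -0.456
v 2.491 -0.497 -1.917
v 3.029 -1.36 -0.58
v 2.405 -0.891 -2.136
v 2.944 -1.753 -0.799
v 2.513 -1.244 -2.407
v 3.052 -2.107 -1.07
v 2.793 -1.487 -2.677
v 3.332 -2.35 -1.34
v 3.189 -1.572 -2.892
v 3.728 -2.435 -1.555
v 3.623 -1.482 -3.008
v 4.162 -2.345 -1.671
v -3.004 2.875 -4.582
v -2.204 3.055 -5
v -1.936 1.805 -2.998
v -2.251 3.376 -4.751
v -2.447 3.599 -4.469
v -2.754 3.678 -4.209
v -3.11 3.598 -4.023
v -3.445 3.375 -3.948
v -3.692 3.052 -3.999
v -3.804 2.695 -4.165
v -3.757 2.374 -4.414
v -3.56 2.151 -4.696
v -3.254 2.072 -4.956
v -2.898 2.152 -5.142
v -2.563 2.375 -5.217
v -2.315 2.697 -5.166
v -0.615 -2.094 0.422
v -0.241 -2.279 0.732
v -0.605 -1.006 1.058
v -0.126 -2.187 0.574
v -0.096 -2.079 0.389
v -0.155 -1.974 0.21
v -0.294 -1.889 0.067
v -0.489 -1.84 -0.014
v -0.705 -1.835 -0.02
v -0.905 -1.874 0.051
v -1.055 -1.952 0.186
v -1.13 -2.054 0.361
v -1.114 -2.163 0.547
v -1.013 -2.26 0.712
v -0.843 -2.328 0.826
v -0.633 -2.356 0.871
v -0.42 -2.338 0.837
v 0.824 2.187 -4.306
v 1.525 2.895 -4.566
v 0.938 4.061 -2.973
v 0.236 3.353 -2.714
v 1.154 3.028 -4.801
v 0.567 4.194 -3.208
v 0.718 2.994 -4.937
v 0.131 4.161 -3.344
v 0.303 2.801 -4.948
v -0.285 3.967 -3.356
v -0.01 2.486 -4.833
v -0.597 3.652 -3.24
v -0.157 2.111 -4.613
v -0.744 3.278 -3.02
v -0.11 1.752 -4.332
v -0.697 2.919 -2.739
v 0.122 1.479 -4.047
v -0.465 2.645 -2.454
v 0.493 1.346 -3.812
v -0.094 2.512 -2.219
v 0.929 1.379 -3.676
v 0.342 2.546 -2.083
v 1.345 1.573 -3.664
v 0.757 2.739 -2.072
v 1.657 1.888 -3.78
v 1.07 3.054 -2.187
v 1.804 2.262 -4
v 1.217 3.429 -2.407
v 1.757 2.621 -4.281
v 1.17 3.788 -2.688
f 2 1 5
f 2 5 3
f 3 5 6
f 3 6 4
f 5 1 7
f 5 7 6
f 6 7 8
f 6 8 4
f 7 1 9
f 7 9 8
f 8 9 10
f 8 10 4
f 9 1 11
f 9 11 10
f 10 11 12
f 10 12 4
f 11 1 13
f 11 13 12
f 12 13 14
f 12 14 4
f 13 1 15
f 13 15 14
f 14 15 16
f 14 16 4
f 15 1 17
f 15 17 16
f 16 17 18
f 16 18 4
f 17 1 19
f 17 19 18
f 18 19 20
f 18 20 4
f 19 1 21
f 19 21 20
f 20 21 22
f 20 22 4
f 21 1 23
f 21 23 22
f 22 23 24
f 22 24 4
f 23 1 25
f 23 25 24
f 24 25 26
f 24 26 4
f 25 1 27
f 25 27 26
f 26 27 28
f 26 28 4
f 27 1 29
f 27 29 28
f 28 29 30
f 28 30 4
f 29 1 2
f 29 2 30
f 30 2 3
f 30 3 4
f 32 31 34
f 32 34 33
f 34 31 35
f 34 35 33
f 35 31 36
f 35 36 33
f 36 31 37
f 36 37 33
f 37 31 38
f 37 38 33
f 38 31 39
f 38 39 33
f 39 31 40
f 39 40 33
f 40 31 41
f 40 41 33
f 41 31 42
f 41 42 33
f 42 31 43
f 42 43 33
f 43 31 44
f 43 44 33
f 44 31 45
f 44 45 33
f 45 31 46
f 45 46 33
f 46 31 32
f 46 32 33
f 48 47 50
f 48 50 49
f 50 47 51
f 50 51 49
f 51 47 52
f 51 52 49
f 52 47 53
f 52 53 49
f 53 47 54
f 53 54 49
f 54 47 55
f 54 55 49
f 55 47 56
f 55 56 49
f 56 47 57
f 56 57 49
f 57 47 58
f 57 58 49
f 58 47 59
f 58 59 49
f 59 47 60
f 59 60 49
f 60 47 61
f 60 61 49
f 61 47 62
f 61 62 49
f 62 47 63
f 62 63 49
f 63 47 48
f 63 48 49
f 65 64 68
f 65 68 66
f 66 68 69
f 66 69 67
f 68 64 70
f 68 70 69
f 69 70 71
f 69 71 67
f 70 64 72
f 70 72 71
f 71 72 73
f 71 73 67
f 72 64 74
f 72 74 73
f 73 74 75
f 73 75 67
f 74 64 76
f 74 76 75
f 75 76 77
f 75 77 67
f 76 64 78
f 76 78 77
f 77 78 79
f 77 79 67
f 78 64 80
f 78 80 79
f 79 80 81
f 79 81 67
f 80 64 82
f 80 82 81
f 81 82 83
f 81 83 67
f 82 64 84
f 82 84 83
f 83 84 85
f 83 85 67
f 84 64 86
f 84 86 85
f 85 86 87
f 85 87 67
f 86 64 88
f 86 88 87
f 87 88 89
f 87 89 67
f 88 64 90
f 88 90 89
f 89 90 91
f 89 91 67
f 90 64 92
f 90 92 91
f 91 92 93
f 91 93 67
f 92 64 65
f 92 65 93
f 93 65 66
f 93 66 67



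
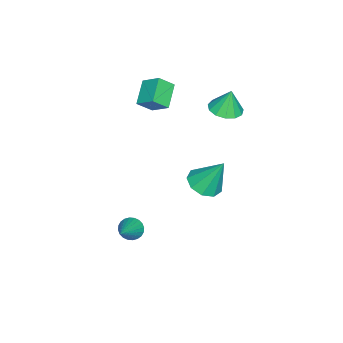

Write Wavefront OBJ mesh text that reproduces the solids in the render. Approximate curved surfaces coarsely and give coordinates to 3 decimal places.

v 0.958 1.457 0.03
v 1.742 1.128 0.216
v 0.942 2.323 1.63
v 1.802 1.649 -0.065
v 1.467 2.08 -0.302
v 0.894 2.22 -0.384
v 0.352 2.003 -0.272
v 0.093 1.53 -0.019
v 0.239 1.024 0.257
v 0.722 0.72 0.426
v 1.315 0.761 0.41
v -3.497 -2.542 1.863
v -3.033 -3.108 2.499
v -3.268 -1.653 2.486
v -2.804 -2.219 3.123
v -2.336 -2.361 1.177
v -1.872 -2.927 1.814
v -2.107 -1.472 1.801
v -1.643 -2.038 2.437
v -2.981 0.915 1.827
v -2.209 1.191 1.825
v -3.059 1.145 3.053
v -2.478 1.557 1.739
v -2.907 1.718 1.681
v -3.359 1.625 1.669
v -3.692 1.306 1.708
v -3.798 0.863 1.784
v -3.645 0.436 1.874
v -3.281 0.162 1.949
v -2.822 0.126 1.985
v -2.413 0.341 1.971
v -2.184 0.738 1.911
v 1.654 -1.743 -3.796
v 1.997 -1.767 -4.288
v 3.146 -1.597 -2.764
v 1.961 -1.537 -4.269
v 1.878 -1.338 -4.177
v 1.761 -1.2 -4.028
v 1.628 -1.146 -3.843
v 1.499 -1.182 -3.652
v 1.393 -1.304 -3.482
v 1.328 -1.492 -3.36
v 1.311 -1.719 -3.304
v 1.347 -1.95 -3.324
v 1.43 -2.149 -3.415
v 1.547 -2.286 -3.564
v 1.68 -2.341 -3.749
v 1.809 -2.304 -3.941
v 1.915 -2.183 -4.111
v 1.981 -1.994 -4.233
f 2 1 4
f 2 4 3
f 4 1 5
f 4 5 3
f 5 1 6
f 5 6 3
f 6 1 7
f 6 7 3
f 7 1 8
f 7 8 3
f 8 1 9
f 8 9 3
f 9 1 10
f 9 10 3
f 10 1 11
f 10 11 3
f 11 1 2
f 11 2 3
f 13 15 12
f 16 13 12
f 12 15 14
f 14 16 12
f 13 19 15
f 17 13 16
f 17 19 13
f 15 19 14
f 18 16 14
f 14 19 18
f 18 17 16
f 19 17 18
f 21 20 23
f 21 23 22
f 23 20 24
f 23 24 22
f 24 20 25
f 24 25 22
f 25 20 26
f 25 26 22
f 26 20 27
f 26 27 22
f 27 20 28
f 27 28 22
f 28 20 29
f 28 29 22
f 29 20 30
f 29 30 22
f 30 20 31
f 30 31 22
f 31 20 32
f 31 32 22
f 32 20 21
f 32 21 22
f 34 33 36
f 34 36 35
f 36 33 37
f 36 37 35
f 37 33 38
f 37 38 35
f 38 33 39
f 38 39 35
f 39 33 40
f 39 40 35
f 40 33 41
f 40 41 35
f 41 33 42
f 41 42 35
f 42 33 43
f 42 43 35
f 43 33 44
f 43 44 35
f 44 33 45
f 44 45 35
f 45 33 46
f 45 46 35
f 46 33 47
f 46 47 35
f 47 33 48
f 47 48 35
f 48 33 49
f 48 49 35
f 49 33 50
f 49 50 35
f 50 33 34
f 50 34 35



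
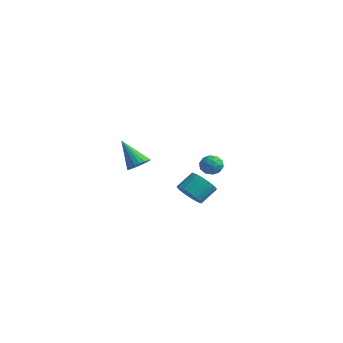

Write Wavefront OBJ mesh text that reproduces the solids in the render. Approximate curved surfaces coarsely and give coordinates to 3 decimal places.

v 2.875 -3.838 0.268
v 3.417 -3.917 0.687
v 1.725 -4.062 1.712
v 3.375 -3.634 0.697
v 3.246 -3.385 0.634
v 3.053 -3.215 0.506
v 2.83 -3.153 0.338
v 2.614 -3.209 0.158
v 2.443 -3.373 -0.004
v 2.347 -3.618 -0.118
v 2.342 -3.901 -0.166
v 2.43 -4.173 -0.139
v 2.594 -4.387 -0.041
v 2.807 -4.506 0.11
v 3.032 -4.509 0.288
v 3.229 -4.397 0.463
v 3.366 -4.187 0.604
v -0.572 4.184 -2.824
v -0.072 4.418 -2.337
v 0.052 3.182 -2.983
v 0.552 3.416 -2.496
v -0.124 3.23 -2.27
v -0.509 3.849 -2.172
v 0.489 3.751 -3.148
v 0.104 4.37 -3.05
v 0.583 4.15 -2.537
v 0.205 3.828 -1.994
v -0.225 3.772 -3.326
v -0.603 3.45 -2.783
v -0.377 4.389 -2.567
v 0.357 3.211 -2.753
v -0.04 3.102 -2.621
v 0.253 3.239 -2.334
v -0.634 4.054 -2.47
v -0.34 4.192 -2.183
v -0.37 3.494 -2.144
v 0.32 3.408 -3.137
v 0.614 3.546 -2.85
v -0.273 4.361 -2.986
v 0.02 4.498 -2.699
v 0.35 4.106 -3.176
v 0.302 4.369 -2.398
v 0.669 3.78 -2.491
v 0.632 3.977 -2.874
v 0.406 4.341 -2.817
v 0.079 4.18 -2.079
v 0.446 3.591 -2.172
v 0.049 3.481 -2.04
v -0.177 3.845 -1.982
v 0.465 4.022 -2.196
v -0.466 4.009 -3.148
v -0.099 3.42 -3.241
v 0.157 3.755 -3.338
v -0.069 4.119 -3.28
v -0.689 3.82 -2.829
v -0.322 3.231 -2.922
v -0.426 3.259 -2.503
v -0.652 3.623 -2.446
v -0.485 3.578 -3.124
v 1.299 0.995 -3.774
v 2.169 0.786 -3.676
v 2.311 1.756 -2.868
v 1.441 1.965 -2.966
v 2.182 1.009 -3.946
v 2.324 1.979 -3.139
v 2.061 1.23 -4.191
v 2.203 2.2 -3.383
v 1.824 1.416 -4.372
v 1.966 2.386 -3.564
v 1.507 1.537 -4.461
v 1.649 2.507 -3.654
v 1.158 1.576 -4.447
v 1.3 2.546 -3.639
v 0.831 1.526 -4.329
v 0.973 2.496 -3.522
v 0.575 1.396 -4.127
v 0.717 2.366 -3.32
v 0.429 1.204 -3.872
v 0.571 2.174 -3.064
v 0.416 0.981 -3.601
v 0.558 1.951 -2.794
v 0.537 0.76 -3.357
v 0.679 1.73 -2.549
v 0.774 0.574 -3.176
v 0.916 1.544 -2.368
v 1.091 0.453 -3.086
v 1.233 1.423 -2.279
v 1.44 0.414 -3.101
v 1.582 1.384 -2.293
v 1.767 0.464 -3.218
v 1.909 1.434 -2.411
v 2.023 0.594 -3.42
v 2.165 1.564 -2.613
f 2 1 4
f 2 4 3
f 4 1 5
f 4 5 3
f 5 1 6
f 5 6 3
f 6 1 7
f 6 7 3
f 7 1 8
f 7 8 3
f 8 1 9
f 8 9 3
f 9 1 10
f 9 10 3
f 10 1 11
f 10 11 3
f 11 1 12
f 11 12 3
f 12 1 13
f 12 13 3
f 13 1 14
f 13 14 3
f 14 1 15
f 14 15 3
f 15 1 16
f 15 16 3
f 16 1 17
f 16 17 3
f 17 1 2
f 17 2 3
f 18 55 34
f 55 29 58
f 34 58 23
f 55 58 34
f 18 34 30
f 34 23 35
f 30 35 19
f 34 35 30
f 18 30 39
f 30 19 40
f 39 40 25
f 30 40 39
f 18 39 51
f 39 25 54
f 51 54 28
f 39 54 51
f 18 51 55
f 51 28 59
f 55 59 29
f 51 59 55
f 19 35 46
f 35 23 49
f 46 49 27
f 35 49 46
f 23 58 36
f 58 29 57
f 36 57 22
f 58 57 36
f 29 59 56
f 59 28 52
f 56 52 20
f 59 52 56
f 28 54 53
f 54 25 41
f 53 41 24
f 54 41 53
f 25 40 45
f 40 19 42
f 45 42 26
f 40 42 45
f 21 47 33
f 47 27 48
f 33 48 22
f 47 48 33
f 21 33 31
f 33 22 32
f 31 32 20
f 33 32 31
f 21 31 38
f 31 20 37
f 38 37 24
f 31 37 38
f 21 38 43
f 38 24 44
f 43 44 26
f 38 44 43
f 21 43 47
f 43 26 50
f 47 50 27
f 43 50 47
f 22 48 36
f 48 27 49
f 36 49 23
f 48 49 36
f 20 32 56
f 32 22 57
f 56 57 29
f 32 57 56
f 24 37 53
f 37 20 52
f 53 52 28
f 37 52 53
f 26 44 45
f 44 24 41
f 45 41 25
f 44 41 45
f 27 50 46
f 50 26 42
f 46 42 19
f 50 42 46
f 61 60 64
f 61 64 62
f 62 64 65
f 62 65 63
f 64 60 66
f 64 66 65
f 65 66 67
f 65 67 63
f 66 60 68
f 66 68 67
f 67 68 69
f 67 69 63
f 68 60 70
f 68 70 69
f 69 70 71
f 69 71 63
f 70 60 72
f 70 72 71
f 71 72 73
f 71 73 63
f 72 60 74
f 72 74 73
f 73 74 75
f 73 75 63
f 74 60 76
f 74 76 75
f 75 76 77
f 75 77 63
f 76 60 78
f 76 78 77
f 77 78 79
f 77 79 63
f 78 60 80
f 78 80 79
f 79 80 81
f 79 81 63
f 80 60 82
f 80 82 81
f 81 82 83
f 81 83 63
f 82 60 84
f 82 84 83
f 83 84 85
f 83 85 63
f 84 60 86
f 84 86 85
f 85 86 87
f 85 87 63
f 86 60 88
f 86 88 87
f 87 88 89
f 87 89 63
f 88 60 90
f 88 90 89
f 89 90 91
f 89 91 63
f 90 60 92
f 90 92 91
f 91 92 93
f 91 93 63
f 92 60 61
f 92 61 93
f 93 61 62
f 93 62 63



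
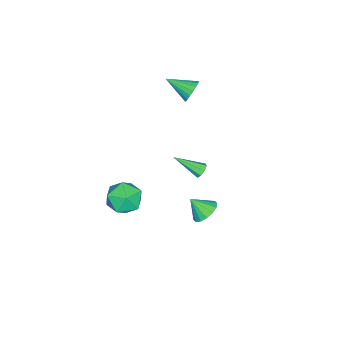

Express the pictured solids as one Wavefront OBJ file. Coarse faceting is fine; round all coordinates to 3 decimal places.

v 3.974 0.422 -0.292
v 4.71 -0.525 -0.299
v 2.49 -0.735 0.179
v 3.226 -1.682 0.172
v 3.331 -0.848 1.026
v 4.248 -0.133 0.735
v 2.952 -1.127 -0.855
v 3.869 -0.412 -1.146
v 4.078 -1.482 -0.647
v 4.312 -1.309 0.516
v 2.888 0.049 -0.636
v 3.122 0.222 0.527
v -3.985 0.045 3.305
v -3.479 -0.157 2.706
v -3.835 -1.565 3.975
v -3.256 -0.031 2.96
v -3.178 0.11 3.282
v -3.259 0.239 3.609
v -3.485 0.329 3.876
v -3.809 0.362 4.029
v -4.168 0.333 4.04
v -4.491 0.247 3.905
v -4.714 0.121 3.651
v -4.792 -0.02 3.329
v -4.71 -0.149 3.002
v -4.485 -0.239 2.735
v -4.161 -0.272 2.581
v -3.802 -0.243 2.571
v 0.06 2.75 -3.334
v 0.871 2.531 -3.657
v 0.2 1.87 -2.386
v 0.951 2.873 -3.351
v 0.792 3.182 -3.041
v 0.437 3.376 -2.809
v -0.019 3.401 -2.718
v -0.454 3.252 -2.792
v -0.751 2.968 -3.011
v -0.831 2.626 -3.316
v -0.673 2.317 -3.627
v -0.318 2.124 -3.859
v 0.138 2.098 -3.95
v 0.574 2.247 -3.876
v 0.038 2.476 0.474
v 0.277 2.769 0.83
v 0.462 0.924 1.466
v -0.109 2.715 0.911
v -0.409 2.521 0.736
v -0.447 2.3 0.407
v -0.201 2.182 0.117
v 0.185 2.236 0.036
v 0.485 2.43 0.211
v 0.523 2.651 0.54
f 1 12 6
f 1 6 2
f 1 2 8
f 1 8 11
f 1 11 12
f 2 6 10
f 6 12 5
f 12 11 3
f 11 8 7
f 8 2 9
f 4 10 5
f 4 5 3
f 4 3 7
f 4 7 9
f 4 9 10
f 5 10 6
f 3 5 12
f 7 3 11
f 9 7 8
f 10 9 2
f 14 13 16
f 14 16 15
f 16 13 17
f 16 17 15
f 17 13 18
f 17 18 15
f 18 13 19
f 18 19 15
f 19 13 20
f 19 20 15
f 20 13 21
f 20 21 15
f 21 13 22
f 21 22 15
f 22 13 23
f 22 23 15
f 23 13 24
f 23 24 15
f 24 13 25
f 24 25 15
f 25 13 26
f 25 26 15
f 26 13 27
f 26 27 15
f 27 13 28
f 27 28 15
f 28 13 14
f 28 14 15
f 30 29 32
f 30 32 31
f 32 29 33
f 32 33 31
f 33 29 34
f 33 34 31
f 34 29 35
f 34 35 31
f 35 29 36
f 35 36 31
f 36 29 37
f 36 37 31
f 37 29 38
f 37 38 31
f 38 29 39
f 38 39 31
f 39 29 40
f 39 40 31
f 40 29 41
f 40 41 31
f 41 29 42
f 41 42 31
f 42 29 30
f 42 30 31
f 44 43 46
f 44 46 45
f 46 43 47
f 46 47 45
f 47 43 48
f 47 48 45
f 48 43 49
f 48 49 45
f 49 43 50
f 49 50 45
f 50 43 51
f 50 51 45
f 51 43 52
f 51 52 45
f 52 43 44
f 52 44 45



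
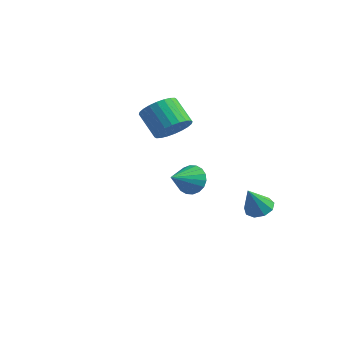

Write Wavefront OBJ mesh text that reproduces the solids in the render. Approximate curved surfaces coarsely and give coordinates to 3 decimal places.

v -2.805 1.759 1.962
v -2.287 2.546 2.353
v -3.496 2.807 3.43
v -4.015 2.021 3.038
v -2.5 2.727 2.07
v -3.709 2.988 3.147
v -2.76 2.76 1.77
v -3.969 3.021 2.847
v -3.026 2.642 1.5
v -4.236 2.903 2.576
v -3.259 2.388 1.299
v -4.469 2.65 2.376
v -3.423 2.04 1.2
v -4.632 2.301 2.276
v -3.493 1.648 1.216
v -4.702 1.909 2.293
v -3.458 1.274 1.346
v -4.667 1.535 2.423
v -3.324 0.973 1.57
v -4.533 1.234 2.647
v -3.111 0.792 1.853
v -4.32 1.053 2.93
v -2.851 0.759 2.153
v -4.06 1.02 3.23
v -2.584 0.877 2.424
v -3.794 1.138 3.5
v -2.351 1.13 2.624
v -3.561 1.392 3.701
v -2.188 1.479 2.724
v -3.397 1.74 3.8
v -2.118 1.871 2.707
v -3.327 2.132 3.784
v -2.153 2.245 2.577
v -3.362 2.506 3.654
v 1.796 -2.491 1.78
v 2.141 -2.164 2.46
v 1.744 -3.849 2.46
v 1.78 -2.119 2.522
v 1.422 -2.148 2.437
v 1.138 -2.245 2.222
v 0.984 -2.39 1.919
v 0.991 -2.556 1.589
v 1.157 -2.709 1.297
v 1.45 -2.818 1.1
v 1.812 -2.863 1.038
v 2.17 -2.834 1.123
v 2.454 -2.737 1.338
v 2.608 -2.591 1.641
v 2.601 -2.426 1.971
v 2.434 -2.273 2.263
v 2.3 1.865 -1.62
v 3.046 1.908 -1.554
v 2.22 1.075 -0.22
v 2.827 2.317 -1.335
v 2.361 2.515 -1.25
v 1.867 2.409 -1.338
v 1.575 2.048 -1.558
v 1.623 1.602 -1.807
v 1.988 1.279 -1.969
v 2.498 1.23 -1.967
v 2.916 1.479 -1.803
f 2 1 5
f 2 5 3
f 3 5 6
f 3 6 4
f 5 1 7
f 5 7 6
f 6 7 8
f 6 8 4
f 7 1 9
f 7 9 8
f 8 9 10
f 8 10 4
f 9 1 11
f 9 11 10
f 10 11 12
f 10 12 4
f 11 1 13
f 11 13 12
f 12 13 14
f 12 14 4
f 13 1 15
f 13 15 14
f 14 15 16
f 14 16 4
f 15 1 17
f 15 17 16
f 16 17 18
f 16 18 4
f 17 1 19
f 17 19 18
f 18 19 20
f 18 20 4
f 19 1 21
f 19 21 20
f 20 21 22
f 20 22 4
f 21 1 23
f 21 23 22
f 22 23 24
f 22 24 4
f 23 1 25
f 23 25 24
f 24 25 26
f 24 26 4
f 25 1 27
f 25 27 26
f 26 27 28
f 26 28 4
f 27 1 29
f 27 29 28
f 28 29 30
f 28 30 4
f 29 1 31
f 29 31 30
f 30 31 32
f 30 32 4
f 31 1 33
f 31 33 32
f 32 33 34
f 32 34 4
f 33 1 2
f 33 2 34
f 34 2 3
f 34 3 4
f 36 35 38
f 36 38 37
f 38 35 39
f 38 39 37
f 39 35 40
f 39 40 37
f 40 35 41
f 40 41 37
f 41 35 42
f 41 42 37
f 42 35 43
f 42 43 37
f 43 35 44
f 43 44 37
f 44 35 45
f 44 45 37
f 45 35 46
f 45 46 37
f 46 35 47
f 46 47 37
f 47 35 48
f 47 48 37
f 48 35 49
f 48 49 37
f 49 35 50
f 49 50 37
f 50 35 36
f 50 36 37
f 52 51 54
f 52 54 53
f 54 51 55
f 54 55 53
f 55 51 56
f 55 56 53
f 56 51 57
f 56 57 53
f 57 51 58
f 57 58 53
f 58 51 59
f 58 59 53
f 59 51 60
f 59 60 53
f 60 51 61
f 60 61 53
f 61 51 52
f 61 52 53



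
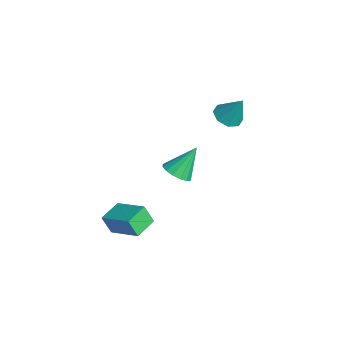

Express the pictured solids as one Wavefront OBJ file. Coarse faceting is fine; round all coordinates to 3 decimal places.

v 1.203 -1.19 0.835
v 2.005 -1.288 1.022
v 0.997 -0.11 2.285
v 1.992 -0.945 0.764
v 1.768 -0.667 0.525
v 1.392 -0.529 0.37
v 0.965 -0.569 0.338
v 0.602 -0.774 0.44
v 0.4 -1.092 0.648
v 0.413 -1.435 0.906
v 0.637 -1.713 1.144
v 1.013 -1.851 1.3
v 1.44 -1.811 1.331
v 1.803 -1.606 1.229
v 0.932 -3.653 -2.241
v 0.667 -4.049 -1.238
v 2.407 -2.74 -1.491
v 2.142 -3.136 -0.488
v 1.678 -4.684 -2.452
v 1.413 -5.08 -1.449
v 3.153 -3.771 -1.702
v 2.888 -4.167 -0.699
v -1.53 2.39 2.132
v -0.759 2.118 1.938
v -0.97 2.95 3.568
v -0.863 2.721 1.743
v -1.358 3.131 1.776
v -1.953 3.106 2.017
v -2.3 2.661 2.326
v -2.196 2.058 2.521
v -1.701 1.649 2.488
v -1.106 1.673 2.247
f 2 1 4
f 2 4 3
f 4 1 5
f 4 5 3
f 5 1 6
f 5 6 3
f 6 1 7
f 6 7 3
f 7 1 8
f 7 8 3
f 8 1 9
f 8 9 3
f 9 1 10
f 9 10 3
f 10 1 11
f 10 11 3
f 11 1 12
f 11 12 3
f 12 1 13
f 12 13 3
f 13 1 14
f 13 14 3
f 14 1 2
f 14 2 3
f 16 18 15
f 19 16 15
f 15 18 17
f 17 19 15
f 16 22 18
f 20 16 19
f 20 22 16
f 18 22 17
f 21 19 17
f 17 22 21
f 21 20 19
f 22 20 21
f 24 23 26
f 24 26 25
f 26 23 27
f 26 27 25
f 27 23 28
f 27 28 25
f 28 23 29
f 28 29 25
f 29 23 30
f 29 30 25
f 30 23 31
f 30 31 25
f 31 23 32
f 31 32 25
f 32 23 24
f 32 24 25



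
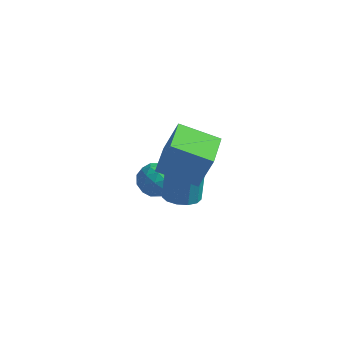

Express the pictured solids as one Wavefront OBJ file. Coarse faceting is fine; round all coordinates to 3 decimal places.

v -3.005 1.399 -1.524
v -2.144 1.217 -1.273
v -3.016 0.183 -2.367
v -2.155 0.001 -2.116
v -2.834 -0.071 -1.507
v -2.827 0.681 -0.986
v -2.333 0.719 -2.654
v -2.326 1.471 -2.133
v -1.729 0.797 -1.971
v -2.039 0.309 -1.263
v -3.121 1.091 -2.377
v -3.431 0.603 -1.669
v -2.574 1.415 -1.324
v -2.586 -0.015 -2.316
v -2.985 -0.057 -1.958
v -2.48 -0.164 -1.81
v -2.975 1.1 -1.156
v -2.469 0.993 -1.008
v -2.875 0.235 -1.146
v -2.691 0.407 -2.632
v -2.185 0.3 -2.484
v -2.68 1.564 -1.83
v -2.175 1.457 -1.682
v -2.285 1.165 -2.494
v -1.824 1.061 -1.587
v -1.83 0.346 -2.083
v -1.934 0.768 -2.399
v -1.93 1.21 -2.093
v -2.006 0.774 -1.171
v -2.012 0.059 -1.666
v -2.411 0.017 -1.308
v -2.407 0.459 -1.002
v -1.761 0.527 -1.581
v -3.148 1.341 -1.974
v -3.154 0.626 -2.469
v -2.753 0.941 -2.638
v -2.749 1.383 -2.332
v -3.33 1.054 -1.557
v -3.336 0.339 -2.053
v -3.23 0.19 -1.547
v -3.226 0.632 -1.241
v -3.399 0.873 -2.059
v -1.391 -2.717 2.584
v -0.808 -2.547 4.289
v -1.596 -1.102 2.493
v -1.013 -0.933 4.198
v 0.373 -2.527 1.962
v 0.956 -2.358 3.667
v 0.168 -0.913 1.871
v 0.751 -0.743 3.576
v -1.013 -0.525 -1.291
v -0.52 -1.158 -1.041
v -0.555 -0.568 0.521
v -1.047 0.065 0.271
v -0.23 -0.805 -1.168
v -0.265 -0.215 0.394
v -0.189 -0.364 -1.334
v -0.224 0.226 0.228
v -0.41 0.027 -1.486
v -0.444 0.616 0.076
v -0.821 0.242 -1.576
v -0.856 0.832 -0.014
v -1.294 0.213 -1.576
v -1.329 0.803 -0.014
v -1.677 -0.049 -1.485
v -1.712 0.541 0.077
v -1.849 -0.463 -1.333
v -1.884 0.127 0.229
v -1.756 -0.896 -1.167
v -1.791 -0.306 0.395
v -1.426 -1.212 -1.041
v -1.461 -0.622 0.521
v -0.966 -1.309 -0.994
v -1 -0.719 0.568
f 1 38 17
f 38 12 41
f 17 41 6
f 38 41 17
f 1 17 13
f 17 6 18
f 13 18 2
f 17 18 13
f 1 13 22
f 13 2 23
f 22 23 8
f 13 23 22
f 1 22 34
f 22 8 37
f 34 37 11
f 22 37 34
f 1 34 38
f 34 11 42
f 38 42 12
f 34 42 38
f 2 18 29
f 18 6 32
f 29 32 10
f 18 32 29
f 6 41 19
f 41 12 40
f 19 40 5
f 41 40 19
f 12 42 39
f 42 11 35
f 39 35 3
f 42 35 39
f 11 37 36
f 37 8 24
f 36 24 7
f 37 24 36
f 8 23 28
f 23 2 25
f 28 25 9
f 23 25 28
f 4 30 16
f 30 10 31
f 16 31 5
f 30 31 16
f 4 16 14
f 16 5 15
f 14 15 3
f 16 15 14
f 4 14 21
f 14 3 20
f 21 20 7
f 14 20 21
f 4 21 26
f 21 7 27
f 26 27 9
f 21 27 26
f 4 26 30
f 26 9 33
f 30 33 10
f 26 33 30
f 5 31 19
f 31 10 32
f 19 32 6
f 31 32 19
f 3 15 39
f 15 5 40
f 39 40 12
f 15 40 39
f 7 20 36
f 20 3 35
f 36 35 11
f 20 35 36
f 9 27 28
f 27 7 24
f 28 24 8
f 27 24 28
f 10 33 29
f 33 9 25
f 29 25 2
f 33 25 29
f 44 46 43
f 47 44 43
f 43 46 45
f 45 47 43
f 44 50 46
f 48 44 47
f 48 50 44
f 46 50 45
f 49 47 45
f 45 50 49
f 49 48 47
f 50 48 49
f 52 51 55
f 52 55 53
f 53 55 56
f 53 56 54
f 55 51 57
f 55 57 56
f 56 57 58
f 56 58 54
f 57 51 59
f 57 59 58
f 58 59 60
f 58 60 54
f 59 51 61
f 59 61 60
f 60 61 62
f 60 62 54
f 61 51 63
f 61 63 62
f 62 63 64
f 62 64 54
f 63 51 65
f 63 65 64
f 64 65 66
f 64 66 54
f 65 51 67
f 65 67 66
f 66 67 68
f 66 68 54
f 67 51 69
f 67 69 68
f 68 69 70
f 68 70 54
f 69 51 71
f 69 71 70
f 70 71 72
f 70 72 54
f 71 51 73
f 71 73 72
f 72 73 74
f 72 74 54
f 73 51 52
f 73 52 74
f 74 52 53
f 74 53 54



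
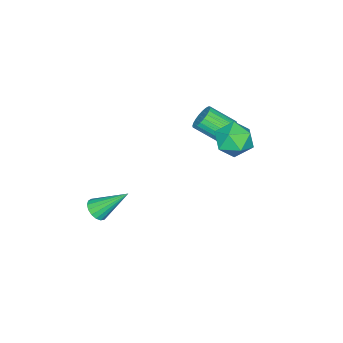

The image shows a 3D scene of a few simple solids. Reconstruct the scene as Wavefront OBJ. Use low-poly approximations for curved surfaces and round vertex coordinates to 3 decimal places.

v -2.109 -0.009 -0.03
v -1.532 0.006 -0.281
v -1.173 -1.076 0.479
v -1.751 -1.091 0.73
v -1.503 0.153 -0.086
v -1.144 -0.929 0.674
v -1.567 0.275 0.118
v -1.208 -0.807 0.878
v -1.713 0.354 0.299
v -1.354 -0.728 1.059
v -1.919 0.377 0.43
v -1.561 -0.705 1.19
v -2.155 0.342 0.491
v -1.796 -0.74 1.251
v -2.383 0.253 0.473
v -2.025 -0.828 1.233
v -2.57 0.125 0.378
v -2.212 -0.957 1.138
v -2.687 -0.024 0.221
v -2.328 -1.106 0.981
v -2.716 -0.171 0.026
v -2.357 -1.253 0.786
v -2.652 -0.293 -0.178
v -2.293 -1.375 0.582
v -2.506 -0.372 -0.359
v -2.147 -1.454 0.401
v -2.299 -0.395 -0.49
v -1.941 -1.477 0.27
v -2.064 -0.36 -0.551
v -1.705 -1.442 0.209
v -1.835 -0.272 -0.533
v -1.477 -1.353 0.227
v -1.648 -0.143 -0.438
v -1.29 -1.225 0.322
v 3.592 -2.771 -2.068
v 3.869 -3.056 -1.66
v 3.028 -1.609 -0.872
v 4.053 -2.875 -1.749
v 4.131 -2.67 -1.912
v 4.085 -2.488 -2.11
v 3.927 -2.371 -2.298
v 3.691 -2.346 -2.434
v 3.433 -2.418 -2.486
v 3.212 -2.571 -2.442
v 3.077 -2.769 -2.312
v 3.06 -2.968 -2.127
v 3.166 -3.122 -1.927
v 3.368 -3.196 -1.76
v 3.622 -3.172 -1.664
v -0.801 1.066 -0.185
v -0.317 0.607 0.472
v -2.023 1.053 0.708
v -1.539 0.594 1.365
v -1.333 1.486 1.169
v -0.578 1.494 0.617
v -1.762 0.166 0.563
v -1.007 0.174 0.011
v -0.911 0.051 0.933
v -0.646 0.866 1.308
v -1.694 0.794 -0.128
v -1.429 1.609 0.247
f 2 1 5
f 2 5 3
f 3 5 6
f 3 6 4
f 5 1 7
f 5 7 6
f 6 7 8
f 6 8 4
f 7 1 9
f 7 9 8
f 8 9 10
f 8 10 4
f 9 1 11
f 9 11 10
f 10 11 12
f 10 12 4
f 11 1 13
f 11 13 12
f 12 13 14
f 12 14 4
f 13 1 15
f 13 15 14
f 14 15 16
f 14 16 4
f 15 1 17
f 15 17 16
f 16 17 18
f 16 18 4
f 17 1 19
f 17 19 18
f 18 19 20
f 18 20 4
f 19 1 21
f 19 21 20
f 20 21 22
f 20 22 4
f 21 1 23
f 21 23 22
f 22 23 24
f 22 24 4
f 23 1 25
f 23 25 24
f 24 25 26
f 24 26 4
f 25 1 27
f 25 27 26
f 26 27 28
f 26 28 4
f 27 1 29
f 27 29 28
f 28 29 30
f 28 30 4
f 29 1 31
f 29 31 30
f 30 31 32
f 30 32 4
f 31 1 33
f 31 33 32
f 32 33 34
f 32 34 4
f 33 1 2
f 33 2 34
f 34 2 3
f 34 3 4
f 36 35 38
f 36 38 37
f 38 35 39
f 38 39 37
f 39 35 40
f 39 40 37
f 40 35 41
f 40 41 37
f 41 35 42
f 41 42 37
f 42 35 43
f 42 43 37
f 43 35 44
f 43 44 37
f 44 35 45
f 44 45 37
f 45 35 46
f 45 46 37
f 46 35 47
f 46 47 37
f 47 35 48
f 47 48 37
f 48 35 49
f 48 49 37
f 49 35 36
f 49 36 37
f 50 61 55
f 50 55 51
f 50 51 57
f 50 57 60
f 50 60 61
f 51 55 59
f 55 61 54
f 61 60 52
f 60 57 56
f 57 51 58
f 53 59 54
f 53 54 52
f 53 52 56
f 53 56 58
f 53 58 59
f 54 59 55
f 52 54 61
f 56 52 60
f 58 56 57
f 59 58 51



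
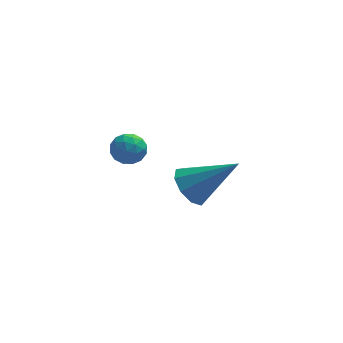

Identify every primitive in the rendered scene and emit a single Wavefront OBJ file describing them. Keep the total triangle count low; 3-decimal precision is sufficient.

v -0.694 3.825 -3.634
v -0.176 4.348 -4.17
v 0.994 3.575 -2.246
v -0.47 4.7 -3.749
v -0.869 4.642 -3.275
v -1.186 4.202 -2.969
v -1.273 3.586 -2.974
v -1.089 3.081 -3.289
v -0.72 2.925 -3.765
v -0.339 3.189 -4.18
v -0.124 3.751 -4.34
v -2.563 1.278 0.476
v -2.321 0.908 0.97
v -3.539 0.872 0.65
v -3.297 0.502 1.144
v -3.334 1.16 1.211
v -2.731 1.411 1.103
v -3.129 0.369 0.517
v -2.526 0.62 0.409
v -2.671 0.346 0.995
v -2.798 0.835 1.423
v -3.062 0.945 0.197
v -3.189 1.434 0.625
v -2.356 1.129 0.708
v -3.504 0.651 0.912
v -3.526 1.038 0.952
v -3.384 0.821 1.242
v -2.597 1.424 0.786
v -2.455 1.207 1.076
v -3.05 1.355 1.218
v -3.405 0.573 0.544
v -3.263 0.356 0.834
v -2.476 0.959 0.378
v -2.334 0.742 0.668
v -2.81 0.425 0.402
v -2.42 0.581 1.012
v -2.994 0.342 1.115
v -2.895 0.264 0.746
v -2.54 0.412 0.683
v -2.494 0.868 1.264
v -3.068 0.63 1.367
v -3.09 1.016 1.406
v -2.735 1.164 1.343
v -2.7 0.538 1.279
v -2.792 1.15 0.253
v -3.366 0.912 0.356
v -3.125 0.616 0.277
v -2.77 0.764 0.214
v -2.866 1.438 0.505
v -3.44 1.199 0.608
v -3.32 1.368 0.937
v -2.965 1.516 0.874
v -3.16 1.242 0.341
f 2 1 4
f 2 4 3
f 4 1 5
f 4 5 3
f 5 1 6
f 5 6 3
f 6 1 7
f 6 7 3
f 7 1 8
f 7 8 3
f 8 1 9
f 8 9 3
f 9 1 10
f 9 10 3
f 10 1 11
f 10 11 3
f 11 1 2
f 11 2 3
f 12 49 28
f 49 23 52
f 28 52 17
f 49 52 28
f 12 28 24
f 28 17 29
f 24 29 13
f 28 29 24
f 12 24 33
f 24 13 34
f 33 34 19
f 24 34 33
f 12 33 45
f 33 19 48
f 45 48 22
f 33 48 45
f 12 45 49
f 45 22 53
f 49 53 23
f 45 53 49
f 13 29 40
f 29 17 43
f 40 43 21
f 29 43 40
f 17 52 30
f 52 23 51
f 30 51 16
f 52 51 30
f 23 53 50
f 53 22 46
f 50 46 14
f 53 46 50
f 22 48 47
f 48 19 35
f 47 35 18
f 48 35 47
f 19 34 39
f 34 13 36
f 39 36 20
f 34 36 39
f 15 41 27
f 41 21 42
f 27 42 16
f 41 42 27
f 15 27 25
f 27 16 26
f 25 26 14
f 27 26 25
f 15 25 32
f 25 14 31
f 32 31 18
f 25 31 32
f 15 32 37
f 32 18 38
f 37 38 20
f 32 38 37
f 15 37 41
f 37 20 44
f 41 44 21
f 37 44 41
f 16 42 30
f 42 21 43
f 30 43 17
f 42 43 30
f 14 26 50
f 26 16 51
f 50 51 23
f 26 51 50
f 18 31 47
f 31 14 46
f 47 46 22
f 31 46 47
f 20 38 39
f 38 18 35
f 39 35 19
f 38 35 39
f 21 44 40
f 44 20 36
f 40 36 13
f 44 36 40



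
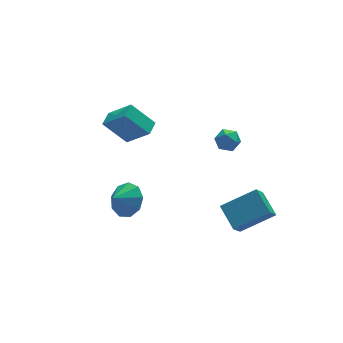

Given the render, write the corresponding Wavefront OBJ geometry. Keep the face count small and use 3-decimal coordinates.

v -2.219 -0.593 0.37
v -1.633 -1.153 0.865
v -2.981 -0.807 1.03
v -1.606 -0.546 1.094
v -1.866 0.04 0.985
v -2.291 0.329 0.588
v -2.682 0.187 0.089
v -2.857 -0.32 -0.278
v -2.734 -0.954 -0.342
v -2.369 -1.42 -0.072
v -1.934 -1.498 0.405
v -1.641 3.924 1.888
v -0.835 3.006 3.056
v -1.091 4.538 1.992
v -0.286 3.62 3.16
v -0.674 3.26 0.7
v 0.131 2.342 1.868
v -0.125 3.874 0.804
v 0.681 2.956 1.972
v 3.211 -1.374 -3.636
v 2.587 -1.923 -2.623
v 3.098 -0.084 -3.006
v 2.475 -0.633 -1.993
v 4.945 -1.667 -2.727
v 4.322 -2.216 -1.714
v 4.833 -0.377 -2.097
v 4.209 -0.926 -1.084
v 2.194 -0.488 3.252
v 2.575 -0.128 2.83
v 2.985 -1.232 3.33
v 3.366 -0.872 2.908
v 3.237 -0.64 3.527
v 2.748 -0.18 3.478
v 2.812 -1.18 2.682
v 2.323 -0.72 2.633
v 2.957 -0.555 2.478
v 3.219 -0.222 3
v 2.341 -1.138 3.16
v 2.603 -0.805 3.682
f 2 1 4
f 2 4 3
f 4 1 5
f 4 5 3
f 5 1 6
f 5 6 3
f 6 1 7
f 6 7 3
f 7 1 8
f 7 8 3
f 8 1 9
f 8 9 3
f 9 1 10
f 9 10 3
f 10 1 11
f 10 11 3
f 11 1 2
f 11 2 3
f 13 15 12
f 16 13 12
f 12 15 14
f 14 16 12
f 13 19 15
f 17 13 16
f 17 19 13
f 15 19 14
f 18 16 14
f 14 19 18
f 18 17 16
f 19 17 18
f 21 23 20
f 24 21 20
f 20 23 22
f 22 24 20
f 21 27 23
f 25 21 24
f 25 27 21
f 23 27 22
f 26 24 22
f 22 27 26
f 26 25 24
f 27 25 26
f 28 39 33
f 28 33 29
f 28 29 35
f 28 35 38
f 28 38 39
f 29 33 37
f 33 39 32
f 39 38 30
f 38 35 34
f 35 29 36
f 31 37 32
f 31 32 30
f 31 30 34
f 31 34 36
f 31 36 37
f 32 37 33
f 30 32 39
f 34 30 38
f 36 34 35
f 37 36 29



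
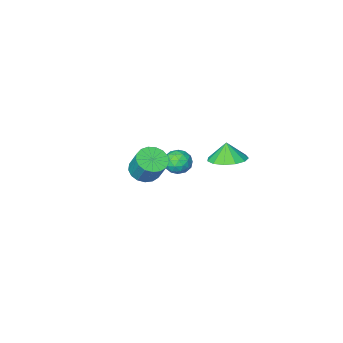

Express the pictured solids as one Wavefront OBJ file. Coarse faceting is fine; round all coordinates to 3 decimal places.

v 1.832 0.996 0.068
v 2.707 1.129 -0.028
v 2.722 1.998 1.316
v 1.848 1.864 1.412
v 2.531 1.455 -0.237
v 2.546 2.324 1.107
v 2.194 1.676 -0.376
v 2.21 2.545 0.967
v 1.775 1.742 -0.414
v 1.79 2.61 0.93
v 1.369 1.636 -0.341
v 1.384 2.505 1.003
v 1.069 1.384 -0.174
v 1.084 2.252 1.169
v 0.944 1.042 0.048
v 0.959 1.911 1.392
v 1.022 0.69 0.275
v 1.037 1.559 1.618
v 1.286 0.408 0.454
v 1.301 1.277 1.798
v 1.675 0.261 0.545
v 1.691 1.13 1.889
v 2.101 0.282 0.527
v 2.116 1.15 1.87
v 2.464 0.466 0.404
v 2.479 1.335 1.747
v 2.683 0.772 0.203
v 2.698 1.641 1.547
v -2.414 -2.309 -3.163
v -1.755 -2.881 -3.3
v -3.365 -3.339 -3.44
v -2.706 -3.911 -3.577
v -2.864 -3.606 -2.764
v -2.276 -2.969 -2.592
v -2.844 -3.251 -4.148
v -2.256 -2.614 -3.976
v -2.02 -3.463 -3.909
v -2.033 -3.682 -3.053
v -3.087 -2.538 -3.687
v -3.1 -2.757 -2.831
v -2.001 -2.504 -3.207
v -3.119 -3.716 -3.533
v -3.212 -3.536 -3.055
v -2.824 -3.872 -3.136
v -2.308 -2.556 -2.791
v -1.92 -2.892 -2.871
v -2.572 -3.319 -2.556
v -3.2 -3.328 -3.869
v -2.812 -3.664 -3.949
v -2.296 -2.348 -3.604
v -1.908 -2.684 -3.685
v -2.548 -2.901 -4.184
v -1.77 -3.182 -3.645
v -2.328 -3.788 -3.809
v -2.41 -3.4 -4.144
v -2.064 -3.026 -4.043
v -1.777 -3.311 -3.143
v -2.336 -3.917 -3.306
v -2.428 -3.738 -2.827
v -2.083 -3.363 -2.727
v -1.933 -3.653 -3.501
v -2.784 -2.303 -3.434
v -3.343 -2.909 -3.597
v -3.037 -2.857 -4.013
v -2.692 -2.482 -3.913
v -2.792 -2.432 -2.931
v -3.35 -3.038 -3.095
v -3.056 -3.194 -2.697
v -2.71 -2.82 -2.596
v -3.187 -2.567 -3.239
v -1.416 3.996 1.608
v -0.72 3.186 1.446
v -1.484 3.724 2.672
v -0.386 3.673 1.591
v -0.378 4.262 1.742
v -0.7 4.767 1.85
v -1.25 5.027 1.882
v -1.852 4.96 1.826
v -2.316 4.586 1.702
v -2.494 4.025 1.547
v -2.33 3.455 1.412
v -1.876 3.056 1.339
v -1.276 2.956 1.352
f 2 1 5
f 2 5 3
f 3 5 6
f 3 6 4
f 5 1 7
f 5 7 6
f 6 7 8
f 6 8 4
f 7 1 9
f 7 9 8
f 8 9 10
f 8 10 4
f 9 1 11
f 9 11 10
f 10 11 12
f 10 12 4
f 11 1 13
f 11 13 12
f 12 13 14
f 12 14 4
f 13 1 15
f 13 15 14
f 14 15 16
f 14 16 4
f 15 1 17
f 15 17 16
f 16 17 18
f 16 18 4
f 17 1 19
f 17 19 18
f 18 19 20
f 18 20 4
f 19 1 21
f 19 21 20
f 20 21 22
f 20 22 4
f 21 1 23
f 21 23 22
f 22 23 24
f 22 24 4
f 23 1 25
f 23 25 24
f 24 25 26
f 24 26 4
f 25 1 27
f 25 27 26
f 26 27 28
f 26 28 4
f 27 1 2
f 27 2 28
f 28 2 3
f 28 3 4
f 29 66 45
f 66 40 69
f 45 69 34
f 66 69 45
f 29 45 41
f 45 34 46
f 41 46 30
f 45 46 41
f 29 41 50
f 41 30 51
f 50 51 36
f 41 51 50
f 29 50 62
f 50 36 65
f 62 65 39
f 50 65 62
f 29 62 66
f 62 39 70
f 66 70 40
f 62 70 66
f 30 46 57
f 46 34 60
f 57 60 38
f 46 60 57
f 34 69 47
f 69 40 68
f 47 68 33
f 69 68 47
f 40 70 67
f 70 39 63
f 67 63 31
f 70 63 67
f 39 65 64
f 65 36 52
f 64 52 35
f 65 52 64
f 36 51 56
f 51 30 53
f 56 53 37
f 51 53 56
f 32 58 44
f 58 38 59
f 44 59 33
f 58 59 44
f 32 44 42
f 44 33 43
f 42 43 31
f 44 43 42
f 32 42 49
f 42 31 48
f 49 48 35
f 42 48 49
f 32 49 54
f 49 35 55
f 54 55 37
f 49 55 54
f 32 54 58
f 54 37 61
f 58 61 38
f 54 61 58
f 33 59 47
f 59 38 60
f 47 60 34
f 59 60 47
f 31 43 67
f 43 33 68
f 67 68 40
f 43 68 67
f 35 48 64
f 48 31 63
f 64 63 39
f 48 63 64
f 37 55 56
f 55 35 52
f 56 52 36
f 55 52 56
f 38 61 57
f 61 37 53
f 57 53 30
f 61 53 57
f 72 71 74
f 72 74 73
f 74 71 75
f 74 75 73
f 75 71 76
f 75 76 73
f 76 71 77
f 76 77 73
f 77 71 78
f 77 78 73
f 78 71 79
f 78 79 73
f 79 71 80
f 79 80 73
f 80 71 81
f 80 81 73
f 81 71 82
f 81 82 73
f 82 71 83
f 82 83 73
f 83 71 72
f 83 72 73



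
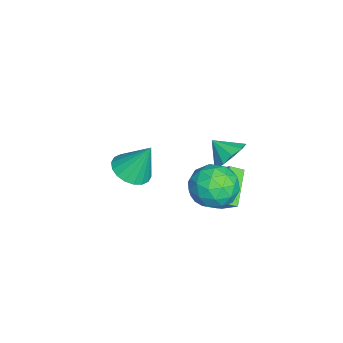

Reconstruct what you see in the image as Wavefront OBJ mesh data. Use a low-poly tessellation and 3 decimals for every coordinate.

v -1.521 -2.938 0.584
v -0.664 -3.505 0.845
v -1.439 -1.982 2.396
v -0.479 -3.125 0.635
v -0.5 -2.707 0.416
v -0.724 -2.336 0.23
v -1.106 -2.084 0.114
v -1.569 -2.001 0.092
v -2.024 -2.104 0.166
v -2.378 -2.372 0.324
v -2.563 -2.752 0.533
v -2.542 -3.169 0.753
v -2.318 -3.54 0.939
v -1.937 -3.793 1.054
v -1.473 -3.876 1.077
v -1.019 -3.773 1.002
v -3.515 1.579 0.188
v -2.524 1.326 0.468
v -3.965 0.641 0.932
v -2.747 1.77 0.894
v -3.263 2.142 1.05
v -3.875 2.299 0.878
v -4.35 2.181 0.441
v -4.505 1.833 -0.092
v -4.282 1.389 -0.518
v -3.766 1.017 -0.674
v -3.154 0.86 -0.502
v -2.68 0.978 -0.065
v 1.268 2.01 3.543
v 2.497 2.191 3.694
v 1.643 0.289 2.546
v 2.872 0.47 2.697
v 2.154 0.196 3.685
v 1.922 1.26 4.301
v 2.218 1.22 1.939
v 1.986 2.284 2.555
v 3.084 1.703 2.703
v 3.044 1.07 3.781
v 1.096 1.41 2.459
v 1.056 0.777 3.537
v 1.849 2.252 3.706
v 2.291 0.228 2.534
v 1.869 0.067 3.114
v 2.591 0.173 3.203
v 1.511 1.705 4.063
v 2.234 1.811 4.151
v 2.032 0.638 4.146
v 1.906 0.669 2.089
v 2.629 0.775 2.177
v 1.549 2.307 3.037
v 2.271 2.413 3.126
v 2.108 1.842 2.094
v 2.917 2.071 3.212
v 3.138 1.059 2.626
v 2.753 1.5 2.181
v 2.616 2.126 2.543
v 2.894 1.699 3.846
v 3.114 0.687 3.26
v 2.692 0.526 3.841
v 2.556 1.152 4.203
v 3.239 1.412 3.264
v 1.026 1.793 2.98
v 1.246 0.781 2.394
v 1.584 1.328 2.037
v 1.448 1.954 2.399
v 1.002 1.421 3.614
v 1.223 0.409 3.028
v 1.524 0.354 3.697
v 1.387 0.98 4.059
v 0.901 1.068 2.976
v -1.489 0.929 1.014
v -0.741 1.744 1.998
v -1.695 1.595 0.62
v -0.948 2.409 1.604
v 0.208 0.771 -0.144
v 0.955 1.585 0.84
v 0.001 1.436 -0.538
v 0.749 2.251 0.446
f 2 1 4
f 2 4 3
f 4 1 5
f 4 5 3
f 5 1 6
f 5 6 3
f 6 1 7
f 6 7 3
f 7 1 8
f 7 8 3
f 8 1 9
f 8 9 3
f 9 1 10
f 9 10 3
f 10 1 11
f 10 11 3
f 11 1 12
f 11 12 3
f 12 1 13
f 12 13 3
f 13 1 14
f 13 14 3
f 14 1 15
f 14 15 3
f 15 1 16
f 15 16 3
f 16 1 2
f 16 2 3
f 18 17 20
f 18 20 19
f 20 17 21
f 20 21 19
f 21 17 22
f 21 22 19
f 22 17 23
f 22 23 19
f 23 17 24
f 23 24 19
f 24 17 25
f 24 25 19
f 25 17 26
f 25 26 19
f 26 17 27
f 26 27 19
f 27 17 28
f 27 28 19
f 28 17 18
f 28 18 19
f 29 66 45
f 66 40 69
f 45 69 34
f 66 69 45
f 29 45 41
f 45 34 46
f 41 46 30
f 45 46 41
f 29 41 50
f 41 30 51
f 50 51 36
f 41 51 50
f 29 50 62
f 50 36 65
f 62 65 39
f 50 65 62
f 29 62 66
f 62 39 70
f 66 70 40
f 62 70 66
f 30 46 57
f 46 34 60
f 57 60 38
f 46 60 57
f 34 69 47
f 69 40 68
f 47 68 33
f 69 68 47
f 40 70 67
f 70 39 63
f 67 63 31
f 70 63 67
f 39 65 64
f 65 36 52
f 64 52 35
f 65 52 64
f 36 51 56
f 51 30 53
f 56 53 37
f 51 53 56
f 32 58 44
f 58 38 59
f 44 59 33
f 58 59 44
f 32 44 42
f 44 33 43
f 42 43 31
f 44 43 42
f 32 42 49
f 42 31 48
f 49 48 35
f 42 48 49
f 32 49 54
f 49 35 55
f 54 55 37
f 49 55 54
f 32 54 58
f 54 37 61
f 58 61 38
f 54 61 58
f 33 59 47
f 59 38 60
f 47 60 34
f 59 60 47
f 31 43 67
f 43 33 68
f 67 68 40
f 43 68 67
f 35 48 64
f 48 31 63
f 64 63 39
f 48 63 64
f 37 55 56
f 55 35 52
f 56 52 36
f 55 52 56
f 38 61 57
f 61 37 53
f 57 53 30
f 61 53 57
f 72 74 71
f 75 72 71
f 71 74 73
f 73 75 71
f 72 78 74
f 76 72 75
f 76 78 72
f 74 78 73
f 77 75 73
f 73 78 77
f 77 76 75
f 78 76 77

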